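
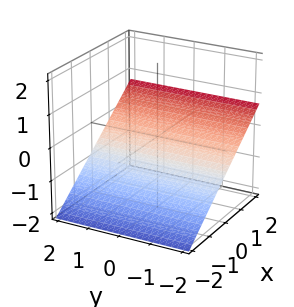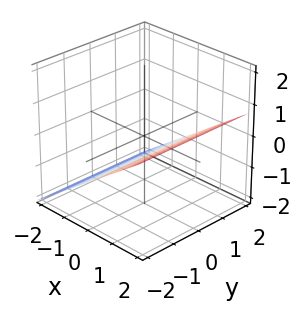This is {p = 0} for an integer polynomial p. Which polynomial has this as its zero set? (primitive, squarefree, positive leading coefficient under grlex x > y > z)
2*x - 3*z - 2

1. deg p = 1. Every cross-section is a straight line — this is a plane.
2. Observable constraints: one x-axis crossing is at x = 1; it misses every integer gridline on the y-axis.
3. Fitting integer coefficients to these (and the overall shape) gives p.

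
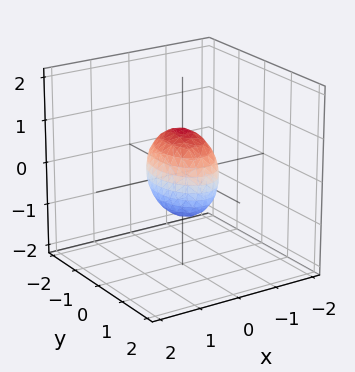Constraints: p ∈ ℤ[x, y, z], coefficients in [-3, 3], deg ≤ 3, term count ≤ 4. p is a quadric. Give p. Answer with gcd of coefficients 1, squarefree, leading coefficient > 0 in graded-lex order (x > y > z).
(a) deg p = 2. A closed, bounded, convex surface; a quadric.
(b) Symmetries: the z ↦ −z reflection is a symmetry, so z appears only in even powers; it's symmetric under x → −x, forcing even powers of x; it's symmetric under y → −y, forcing even powers of y.
(c) From the axis intercepts and sections: among the integer gridlines, it crosses the y-axis at y ∈ {-1, 1}; the z-axis gridline crossings are at z ∈ {-1, 1}.
(d) Together with the visible shape, these determine p as stated.

2*x^2 + y^2 + z^2 - 1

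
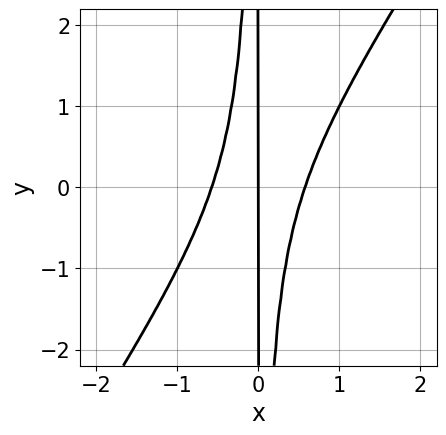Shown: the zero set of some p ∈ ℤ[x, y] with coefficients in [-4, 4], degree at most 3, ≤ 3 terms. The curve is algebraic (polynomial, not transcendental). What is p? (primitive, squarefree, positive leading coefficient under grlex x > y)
1. deg p = 3. A generic line meets the curve in up to 3 points.
2. Observable constraints: the visible y-axis segment lies entirely on the curve; one x-axis crossing is at x = 0.
3. Solving for integer coefficients yields p as stated.

3*x^3 - 2*x^2*y - x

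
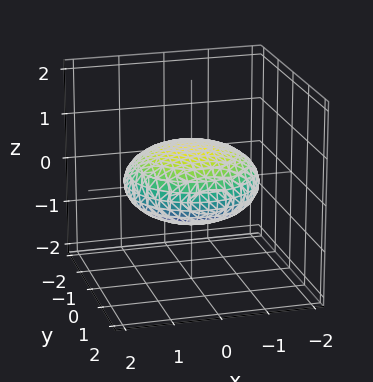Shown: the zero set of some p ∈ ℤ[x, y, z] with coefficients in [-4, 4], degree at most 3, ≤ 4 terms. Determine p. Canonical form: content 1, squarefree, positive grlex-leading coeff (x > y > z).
x^2 + y^2 + 3*z^2 - 2

1. Degree: the shape is more complex than any degree-1 surface, so deg p = 2.
2. Symmetries: rotational symmetry about the z-axis ⇒ p depends on x, y only through x² + y².
3. Reading off the gridlines: a circular section at z = 0 has radius between 1 and 2.
4. These observations pin down the coefficients.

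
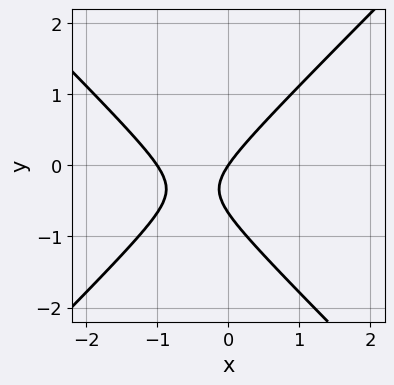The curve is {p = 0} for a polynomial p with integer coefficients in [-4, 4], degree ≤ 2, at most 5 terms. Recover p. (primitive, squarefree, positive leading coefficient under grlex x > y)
(a) deg p = 2.
(b) Observable constraints: among the integer gridlines, it crosses the x-axis at x ∈ {-1, 0}; one y-axis crossing is at y = 0.
(c) Assembling these constraints gives the stated polynomial.

3*x^2 - 3*y^2 + 3*x - 2*y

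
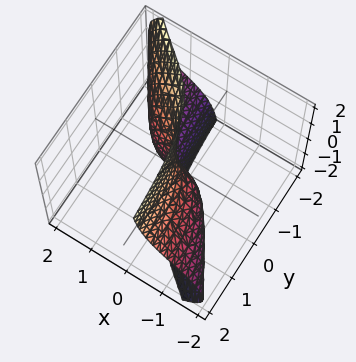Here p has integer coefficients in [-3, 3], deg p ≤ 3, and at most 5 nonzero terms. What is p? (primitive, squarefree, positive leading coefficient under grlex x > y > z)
(a) Degree: no degree-2 surface has this shape, so deg p = 3.
(b) Observable constraints: every point of the z-axis in the box is on the surface; one x-axis crossing is at x = 0.
(c) Together with the visible shape, these determine p as stated.

x^3 + 2*x*y*z + 2*x*z^2 + 2*y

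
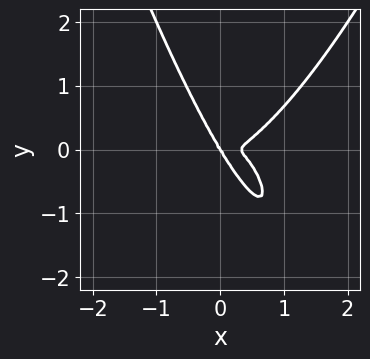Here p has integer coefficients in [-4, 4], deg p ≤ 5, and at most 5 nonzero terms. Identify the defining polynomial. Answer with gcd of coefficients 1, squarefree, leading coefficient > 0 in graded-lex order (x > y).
(a) The degree is 4 — the shape is more complex than any degree-3 curve.
(b) Reading off the gridlines: it meets the x-axis at x = 0 (among the integer gridlines); one y-axis crossing is at y = 0.
(c) Solving for integer coefficients yields p as stated.

3*x^4 - x^3 - 3*x*y^2 - 2*y^3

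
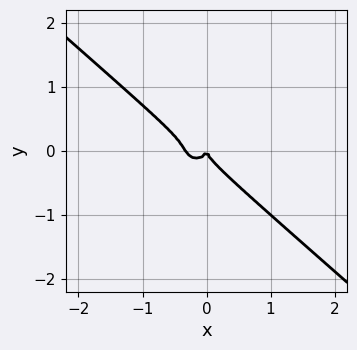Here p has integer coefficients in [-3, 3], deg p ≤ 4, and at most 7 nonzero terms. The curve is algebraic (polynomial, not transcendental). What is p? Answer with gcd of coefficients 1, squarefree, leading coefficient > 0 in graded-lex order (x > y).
3*x^3 + 2*x^2*y + x*y^2 + 3*y^3 + x^2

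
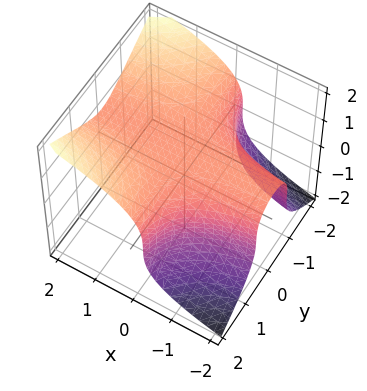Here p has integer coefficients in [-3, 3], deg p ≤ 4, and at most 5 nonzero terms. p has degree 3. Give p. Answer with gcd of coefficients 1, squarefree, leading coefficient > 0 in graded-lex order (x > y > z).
(a) deg p = 3. No degree-2 surface has this shape.
(b) Observable constraints: no y-intercept at any integer in the box; one z-axis crossing is at z = 1.
(c) Solving for integer coefficients yields p as stated.

x*y^2 - z^3 + 1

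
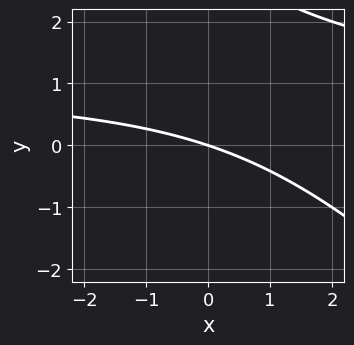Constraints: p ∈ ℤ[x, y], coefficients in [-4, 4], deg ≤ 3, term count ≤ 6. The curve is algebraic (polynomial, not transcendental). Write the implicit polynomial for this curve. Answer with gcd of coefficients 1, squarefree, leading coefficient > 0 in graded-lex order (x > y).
x*y + y^2 - x - 3*y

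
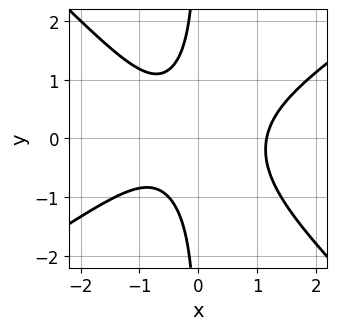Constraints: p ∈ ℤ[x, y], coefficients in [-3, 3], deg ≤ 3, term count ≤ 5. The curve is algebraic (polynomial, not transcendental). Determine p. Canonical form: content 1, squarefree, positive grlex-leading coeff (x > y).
1. The degree is 3 — a generic line meets the curve in up to 3 points.
2. Observable constraints: it misses every integer gridline on the y-axis.
3. Together with the visible shape, these determine p as stated.

2*x^3 - x^2*y - 3*x*y^2 - x - 2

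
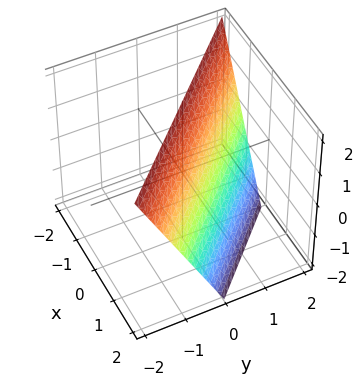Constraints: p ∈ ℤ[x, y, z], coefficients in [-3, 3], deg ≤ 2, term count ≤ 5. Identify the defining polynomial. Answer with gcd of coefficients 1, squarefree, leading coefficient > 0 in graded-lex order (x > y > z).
2*x + 2*y + z - 2

First, the degree is 1 — the surface is flat (a plane).
Next, from the axis intercepts and sections: one x-axis crossing is at x = 1; one z-axis crossing is at z = 2; it crosses the y-axis at the gridline y = 1.
Finally, assembling these constraints gives the stated polynomial.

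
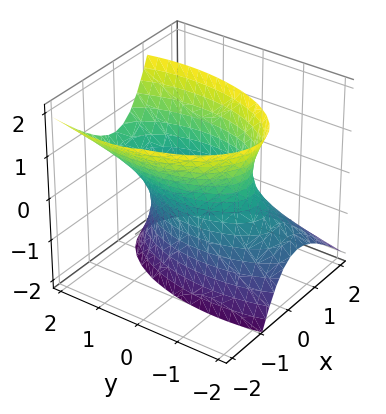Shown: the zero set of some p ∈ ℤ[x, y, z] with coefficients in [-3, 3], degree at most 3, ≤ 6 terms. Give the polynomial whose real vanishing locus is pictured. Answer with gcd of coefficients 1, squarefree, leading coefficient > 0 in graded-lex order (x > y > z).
3*x^2 + 2*x*z + y^2 - y*z - z^2 - 2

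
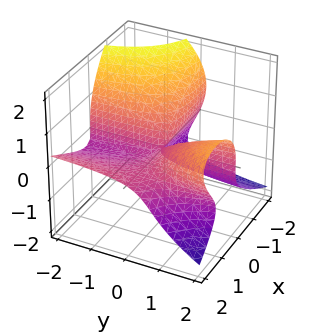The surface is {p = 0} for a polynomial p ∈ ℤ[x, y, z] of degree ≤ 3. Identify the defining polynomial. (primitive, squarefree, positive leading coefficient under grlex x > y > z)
2*x^2*y - 3*x*y*z + 3*z^3 - 3*x*y + 3*x*z

1. The degree is 3 — no degree-2 surface has this shape.
2. Reading off the gridlines: every point of the y-axis in the box is on the surface; every point of the x-axis in the box is on the surface.
3. Solving for integer coefficients yields p as stated.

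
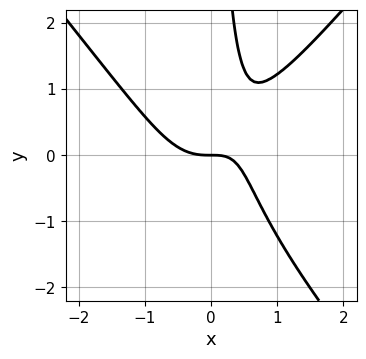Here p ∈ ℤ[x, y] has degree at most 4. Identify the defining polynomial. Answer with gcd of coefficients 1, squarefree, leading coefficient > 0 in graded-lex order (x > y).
First, the degree is 3 — a generic line meets the curve in up to 3 points.
Then, against the integer gridlines: it meets the y-axis at y = 0 (among the integer gridlines); it crosses the x-axis at the gridline x = 0.
Finally, these observations pin down the coefficients.

3*x^3 - 2*x*y^2 - 2*x*y + 2*y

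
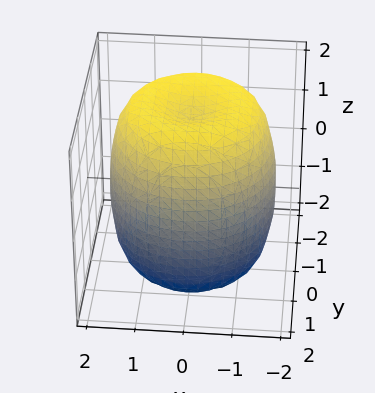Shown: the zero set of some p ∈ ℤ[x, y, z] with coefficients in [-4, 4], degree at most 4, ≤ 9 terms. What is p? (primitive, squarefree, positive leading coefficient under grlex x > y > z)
x^4 + 2*x^2*y^2 + y^4 - 2*x^2 - 2*y^2 + z^2 - 3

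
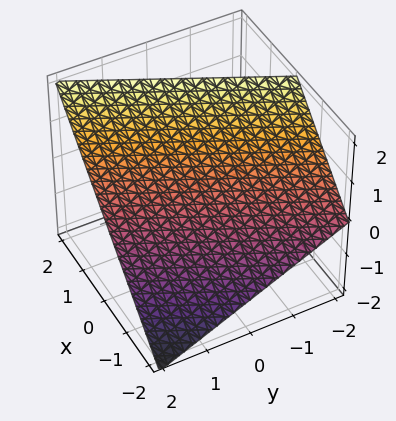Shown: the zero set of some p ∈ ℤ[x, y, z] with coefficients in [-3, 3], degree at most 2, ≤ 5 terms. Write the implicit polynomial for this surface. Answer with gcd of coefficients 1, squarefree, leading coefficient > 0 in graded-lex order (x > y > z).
(a) deg p = 1. Every cross-section is a straight line — this is a plane.
(b) Against the integer gridlines: one y-axis crossing is at y = 2; one x-axis crossing is at x = -1.
(c) Solving for integer coefficients yields p as stated. Check: (0, 0, 1) on the z-axis lies on the surface, and p(0, 0, 1) = 0. ✓

2*x - y - 2*z + 2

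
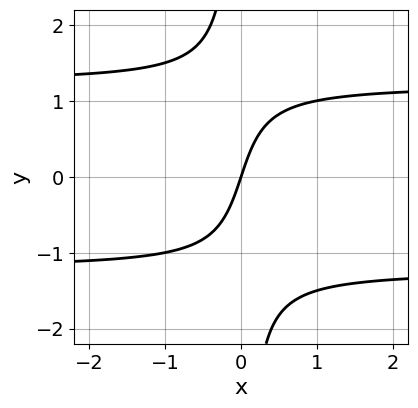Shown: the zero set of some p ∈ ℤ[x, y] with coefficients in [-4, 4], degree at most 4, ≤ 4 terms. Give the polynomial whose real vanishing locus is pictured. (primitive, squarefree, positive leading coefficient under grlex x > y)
(a) The degree is 3 — the shape is more complex than any degree-2 curve.
(b) From the axis intercepts and sections: one y-axis crossing is at y = 0; one x-axis crossing is at x = 0.
(c) Fitting integer coefficients to these (and the overall shape) gives p.

2*x*y^2 - 3*x + y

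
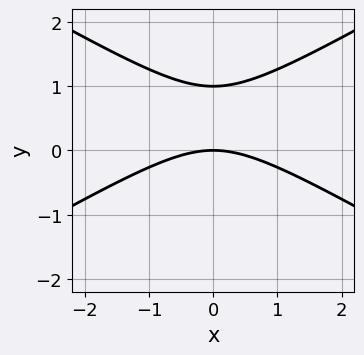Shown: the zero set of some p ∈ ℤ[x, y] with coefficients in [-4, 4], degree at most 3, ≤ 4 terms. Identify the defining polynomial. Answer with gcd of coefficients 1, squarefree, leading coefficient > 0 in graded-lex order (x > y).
deg p = 2.
Symmetries: the x ↦ −x reflection is a symmetry, so x appears only in even powers.
From the visible intercepts: the y-axis gridline crossings are at y ∈ {0, 1}; it crosses the x-axis at the gridline x = 0.
Together with the visible shape, these determine p as stated.

x^2 - 3*y^2 + 3*y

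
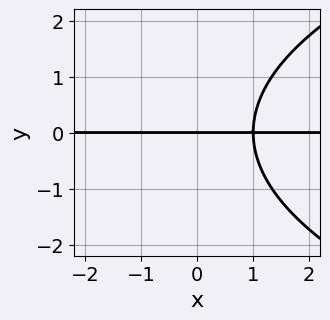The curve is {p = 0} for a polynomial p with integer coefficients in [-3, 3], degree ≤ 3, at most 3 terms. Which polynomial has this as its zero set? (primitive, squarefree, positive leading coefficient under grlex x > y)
First, the degree is 3 — a generic line meets the curve in up to 3 points.
Then, checking where it meets the axes: one y-axis crossing is at y = 0; every point of the x-axis in the box is on the curve.
Finally, matching integer coefficients to the picture gives p.

y^3 - 3*x*y + 3*y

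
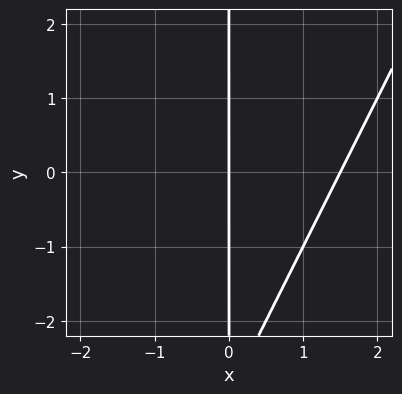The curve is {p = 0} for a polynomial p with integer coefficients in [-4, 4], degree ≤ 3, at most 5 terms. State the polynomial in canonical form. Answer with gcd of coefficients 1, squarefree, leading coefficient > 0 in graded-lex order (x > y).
First, the degree is 2 — the shape is more complex than any degree-1 curve.
Then, reading off the gridlines: the visible y-axis segment lies entirely on the curve; it meets the x-axis at x = 0 (among the integer gridlines).
Finally, together with the visible shape, these determine p as stated.

2*x^2 - x*y - 3*x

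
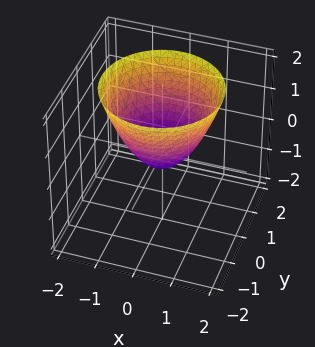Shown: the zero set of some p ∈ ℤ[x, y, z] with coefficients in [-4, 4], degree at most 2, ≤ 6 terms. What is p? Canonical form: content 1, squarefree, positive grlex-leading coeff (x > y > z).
3*x^2 + 3*y^2 - 3*z - 1

The degree is 2 — a generic line meets the surface in up to 2 points.
Symmetries: the z-axis is an axis of rotation, so x and y enter only as x² + y².
Checking where it meets the axes: a circular section at z = 2 has radius between 1 and 2.
Matching integer coefficients to the picture gives p.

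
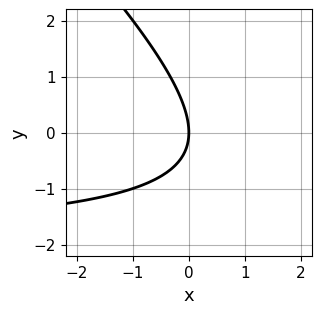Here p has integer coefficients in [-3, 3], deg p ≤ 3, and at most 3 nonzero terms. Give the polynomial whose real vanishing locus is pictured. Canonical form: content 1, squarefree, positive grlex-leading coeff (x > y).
x*y + y^2 + 2*x

1. The degree is 2 — no degree-1 curve has this shape.
2. Observable constraints: it meets the y-axis at y = 0 (among the integer gridlines); it meets the x-axis at x = 0 (among the integer gridlines).
3. Putting this together gives p.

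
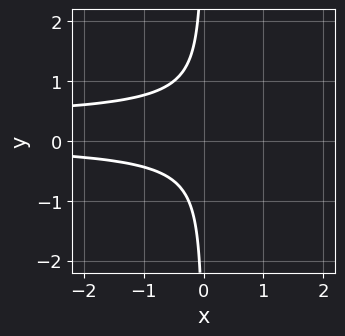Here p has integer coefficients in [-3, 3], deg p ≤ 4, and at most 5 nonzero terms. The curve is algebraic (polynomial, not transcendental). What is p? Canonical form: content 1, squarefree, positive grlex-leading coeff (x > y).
3*x*y^2 - x*y + 1

deg p = 3. A generic line meets the curve in up to 3 points.
Against the integer gridlines: no y-intercept at any integer in the box; the curve avoids every integer x-axis point in the box.
Putting this together gives p.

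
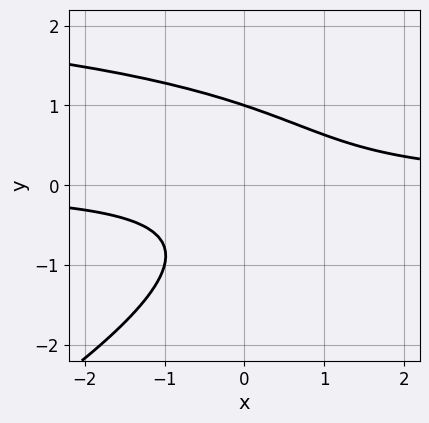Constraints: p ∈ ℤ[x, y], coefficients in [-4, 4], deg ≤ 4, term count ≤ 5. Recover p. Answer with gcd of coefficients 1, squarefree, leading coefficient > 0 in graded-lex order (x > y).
1. The degree is 3 — no degree-2 curve has this shape.
2. Reading off the gridlines: no x-intercept at any integer in the box; it meets the y-axis at y = 1 (among the integer gridlines).
3. Solving for integer coefficients yields p as stated.

x*y^2 - 2*y^3 - 3*x*y + 2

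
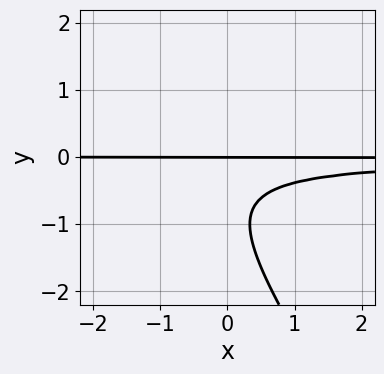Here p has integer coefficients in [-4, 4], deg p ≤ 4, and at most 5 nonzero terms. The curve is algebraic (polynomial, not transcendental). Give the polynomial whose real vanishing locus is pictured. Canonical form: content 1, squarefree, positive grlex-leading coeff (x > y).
3*x*y^2 + 2*y^3 + 3*y^2 + 2*y

deg p = 3. The shape is more complex than any degree-2 curve.
From the visible intercepts: every point of the x-axis in the box is on the curve; one y-axis crossing is at y = 0.
Together with the visible shape, these determine p as stated.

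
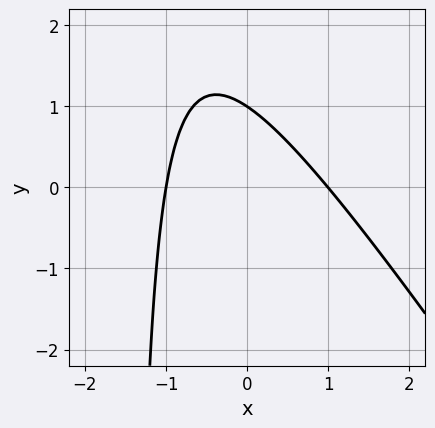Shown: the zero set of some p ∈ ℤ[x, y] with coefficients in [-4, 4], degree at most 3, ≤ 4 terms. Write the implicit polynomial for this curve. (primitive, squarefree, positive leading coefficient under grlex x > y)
1. deg p = 2. No degree-1 curve has this shape.
2. From the axis intercepts and sections: one y-axis crossing is at y = 1; the x-axis gridline crossings are at x ∈ {-1, 1}.
3. Assembling these constraints gives the stated polynomial.

3*x^2 + 2*x*y + 3*y - 3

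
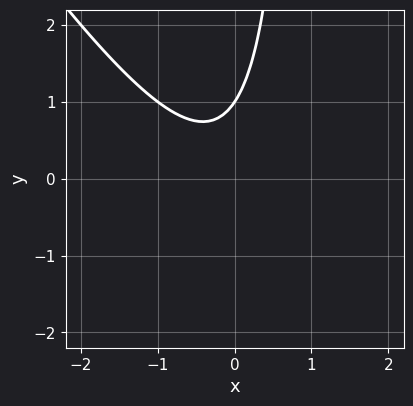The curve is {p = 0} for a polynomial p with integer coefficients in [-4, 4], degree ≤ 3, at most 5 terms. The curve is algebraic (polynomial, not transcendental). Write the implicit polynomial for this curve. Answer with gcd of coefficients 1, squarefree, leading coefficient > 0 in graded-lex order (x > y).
Degree: a generic line meets the curve in up to 2 points, so deg p = 2.
Against the integer gridlines: it meets the y-axis at y = 1 (among the integer gridlines); it misses every integer gridline on the x-axis.
Matching integer coefficients to the picture gives p.

3*x^2 + 2*x*y + x - 2*y + 2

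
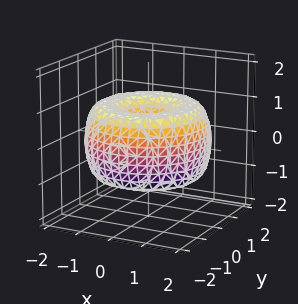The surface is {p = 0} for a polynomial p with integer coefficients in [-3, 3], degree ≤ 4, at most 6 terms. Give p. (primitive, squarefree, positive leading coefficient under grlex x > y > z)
(a) The degree is 4 — no degree-3 surface has this shape.
(b) Symmetry: every cross-section ⟂ z is a circle, so x, y appear only via x² + y².
(c) From the visible intercepts: a circular section at z = 0 has radius between 1 and 2; it meets the x-axis at x = 0 (among the integer gridlines); it meets the y-axis at y = 0 (among the integer gridlines).
(d) Solving for integer coefficients yields p as stated.

x^4 + 2*x^2*y^2 + y^4 - 3*x^2 - 3*y^2 + 2*z^2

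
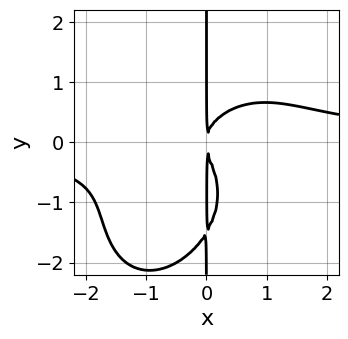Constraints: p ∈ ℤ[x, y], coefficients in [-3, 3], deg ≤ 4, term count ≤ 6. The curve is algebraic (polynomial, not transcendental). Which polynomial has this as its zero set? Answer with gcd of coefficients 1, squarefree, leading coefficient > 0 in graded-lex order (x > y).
(a) deg p = 4.
(b) Reading off the gridlines: every point of the y-axis in the box is on the curve.
(c) Assembling these constraints gives the stated polynomial.

3*x^3*y - 2*x^2*y^2 + 2*x*y^3 + 3*x*y^2 - 3*x^2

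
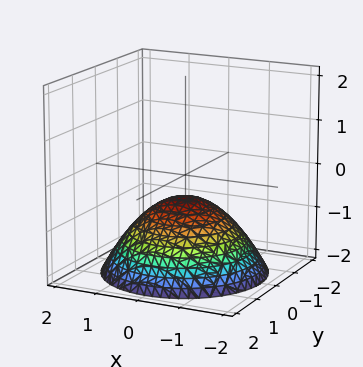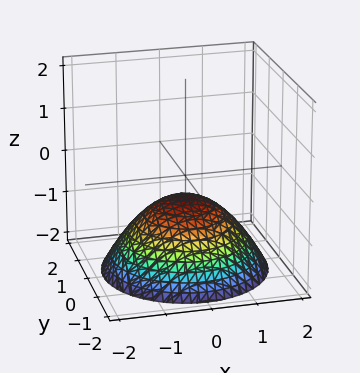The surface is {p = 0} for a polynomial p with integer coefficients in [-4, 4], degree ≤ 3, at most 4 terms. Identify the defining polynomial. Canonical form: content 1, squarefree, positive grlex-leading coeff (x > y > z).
1. Degree: the shape is more complex than any degree-1 surface, so deg p = 2.
2. By symmetry, the surface is invariant under rotation about z: p = q(x² + y², z).
3. From the visible intercepts: the surface avoids every integer x-axis point in the box; a circular section at z = -2 has radius between 1 and 2.
4. The integer polynomial consistent with all of this is the stated p.

x^2 + y^2 + 2*z + 1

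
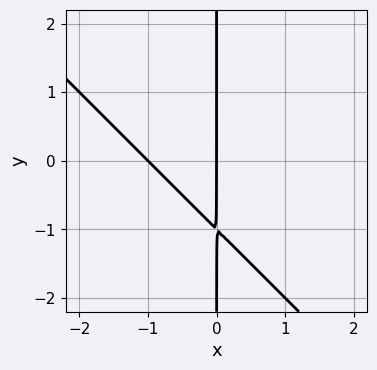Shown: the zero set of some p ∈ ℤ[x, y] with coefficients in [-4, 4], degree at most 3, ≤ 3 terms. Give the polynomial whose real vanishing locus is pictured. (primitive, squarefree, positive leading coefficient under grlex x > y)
x^2 + x*y + x

First, deg p = 2. A generic line meets the curve in up to 2 points.
Then, from the axis intercepts and sections: among the integer gridlines, it crosses the x-axis at x ∈ {-1, 0}; the visible y-axis segment lies entirely on the curve.
Finally, solving for integer coefficients yields p as stated.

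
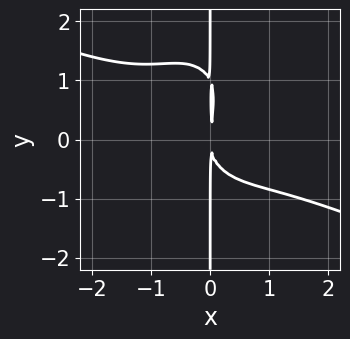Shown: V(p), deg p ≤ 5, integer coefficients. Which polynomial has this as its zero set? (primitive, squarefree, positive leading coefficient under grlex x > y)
(a) Degree: no degree-3 curve has this shape, so deg p = 4.
(b) Reading off the gridlines: every point of the y-axis in the box is on the curve.
(c) Assembling these constraints gives the stated polynomial.

x^4 + 2*x^3*y + x*y^3 - x*y^2 + 2*x^2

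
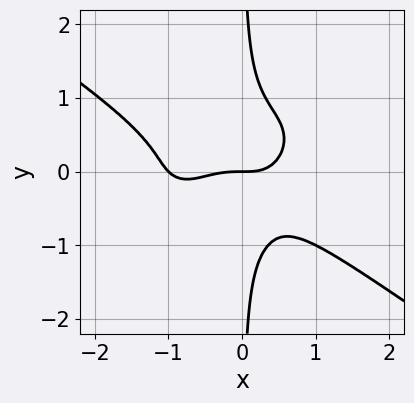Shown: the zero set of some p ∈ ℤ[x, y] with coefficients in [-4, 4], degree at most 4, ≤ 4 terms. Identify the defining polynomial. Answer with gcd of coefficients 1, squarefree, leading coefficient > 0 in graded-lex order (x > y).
First, degree: no degree-3 curve has this shape, so deg p = 4.
Then, observable constraints: it meets the y-axis at y = 0 (among the integer gridlines); the x-axis gridline crossings are at x ∈ {-1, 0}.
Finally, the integer polynomial consistent with all of this is the stated p.

x^4 + 3*x*y^3 + x^3 - y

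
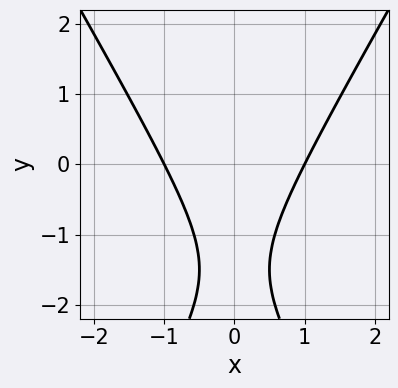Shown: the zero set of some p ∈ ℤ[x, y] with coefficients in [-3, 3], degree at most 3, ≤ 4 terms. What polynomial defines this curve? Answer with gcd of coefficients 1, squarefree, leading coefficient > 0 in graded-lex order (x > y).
3*x^2 - y^2 - 3*y - 3

deg p = 2.
Symmetries: mirror symmetry x ↦ −x ⇒ only even powers of x.
From the axis intercepts and sections: the x-axis gridline crossings are at x ∈ {-1, 1}; no y-intercept at any integer in the box.
Matching integer coefficients to the picture gives p.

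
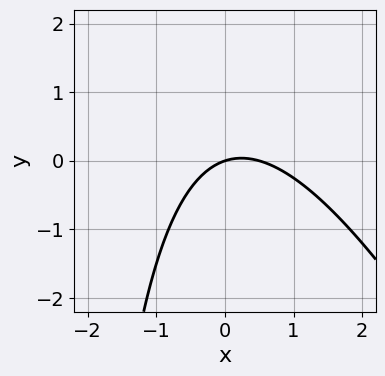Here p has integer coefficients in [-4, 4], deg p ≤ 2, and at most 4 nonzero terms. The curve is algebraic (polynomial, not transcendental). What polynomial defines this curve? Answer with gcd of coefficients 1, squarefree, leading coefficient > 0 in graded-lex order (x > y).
(a) deg p = 2. The shape is more complex than any degree-1 curve.
(b) Observable constraints: one x-axis crossing is at x = 0; one y-axis crossing is at y = 0.
(c) Fitting integer coefficients to these (and the overall shape) gives p.

2*x^2 + x*y - x + 3*y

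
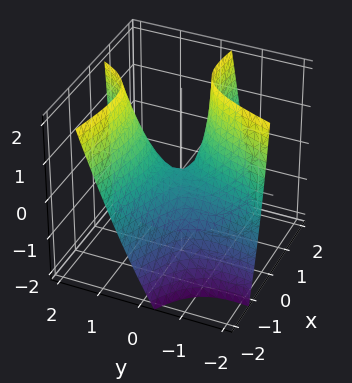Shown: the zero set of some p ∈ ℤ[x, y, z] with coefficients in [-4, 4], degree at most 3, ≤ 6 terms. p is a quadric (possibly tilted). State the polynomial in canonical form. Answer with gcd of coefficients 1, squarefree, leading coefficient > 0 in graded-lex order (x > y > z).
First, the degree is 2 — a generic line meets the surface in up to 2 points.
Next, from the axis intercepts and sections: one x-axis crossing is at x = 0; it crosses the y-axis at the gridline y = 0; it meets the z-axis at z = 0 (among the integer gridlines).
Finally, solving for integer coefficients yields p as stated.

x^2 + 3*x*y - x*z - y^2 + z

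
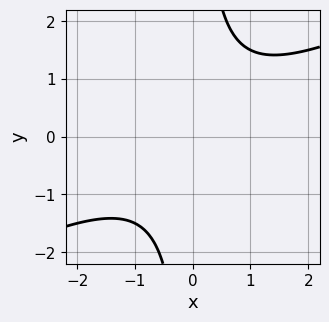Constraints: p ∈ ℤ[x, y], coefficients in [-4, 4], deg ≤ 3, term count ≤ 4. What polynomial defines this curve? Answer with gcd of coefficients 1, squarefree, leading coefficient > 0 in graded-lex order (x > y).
1. deg p = 2. No degree-1 curve has this shape.
2. Against the integer gridlines: the curve avoids every integer y-axis point in the box; it misses every integer gridline on the x-axis.
3. Matching integer coefficients to the picture gives p.

x^2 - 2*x*y + 2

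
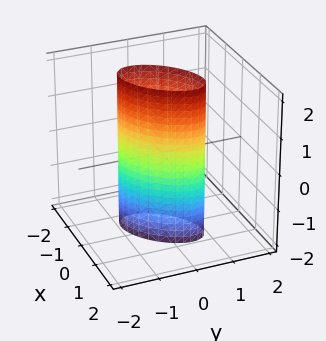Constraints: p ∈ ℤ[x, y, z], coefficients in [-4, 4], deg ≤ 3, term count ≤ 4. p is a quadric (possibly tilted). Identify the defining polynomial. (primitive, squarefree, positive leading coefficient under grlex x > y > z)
1. deg p = 2.
2. Observable constraints: it misses every integer gridline on the z-axis.
3. The integer polynomial consistent with all of this is the stated p.

3*x^2 - 3*x*y + 3*y^2 - 2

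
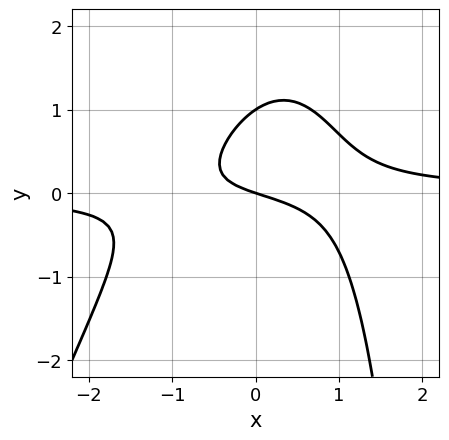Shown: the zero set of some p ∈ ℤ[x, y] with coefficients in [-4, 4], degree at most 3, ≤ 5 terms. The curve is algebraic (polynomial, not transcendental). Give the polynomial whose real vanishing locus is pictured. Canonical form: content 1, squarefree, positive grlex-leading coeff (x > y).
1. Degree: the shape is more complex than any degree-2 curve, so deg p = 3.
2. Against the integer gridlines: it crosses the x-axis at the gridline x = 0; among the integer gridlines, it crosses the y-axis at y ∈ {0, 1}.
3. The integer polynomial consistent with all of this is the stated p.

3*x^2*y - x*y^2 + 3*y^2 - x - 3*y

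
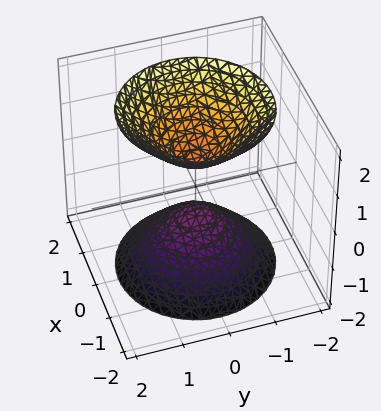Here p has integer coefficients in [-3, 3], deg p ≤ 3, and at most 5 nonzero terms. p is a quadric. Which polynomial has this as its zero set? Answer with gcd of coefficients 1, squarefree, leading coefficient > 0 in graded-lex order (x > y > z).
3*x^2 + 3*y^2 - 2*z^2 + 1

1. I count 2 distinct pieces. Treating them together as one polynomial.
2. The degree is 2 — two sheets facing apart; a quadric.
3. Symmetries: it's symmetric under z → −z, forcing even powers of z; every cross-section ⟂ z is a circle, so x, y appear only via x² + y².
4. From the visible intercepts: no x-intercept at any integer in the box; a circular section at z = -1 has radius between 0 and 1; it misses every integer gridline on the y-axis.
5. The integer polynomial consistent with all of this is the stated p.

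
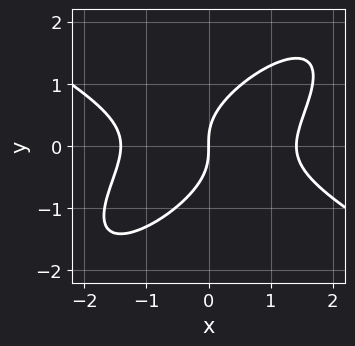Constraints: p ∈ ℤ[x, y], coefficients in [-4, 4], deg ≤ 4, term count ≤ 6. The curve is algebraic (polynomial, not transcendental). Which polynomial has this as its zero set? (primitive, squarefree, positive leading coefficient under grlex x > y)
First, the degree is 3 — no degree-2 curve has this shape.
Then, observable constraints: it crosses the y-axis at the gridline y = 0; one x-axis crossing is at x = 0.
Finally, matching integer coefficients to the picture gives p.

x^3 - 2*x*y^2 + 2*y^3 - 2*x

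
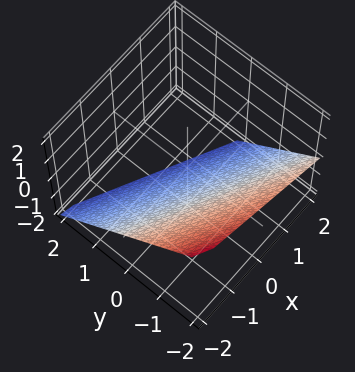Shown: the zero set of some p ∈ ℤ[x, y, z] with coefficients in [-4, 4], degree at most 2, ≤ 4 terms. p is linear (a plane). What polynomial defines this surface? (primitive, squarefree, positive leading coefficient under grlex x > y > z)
First, the degree is 1 — the surface is flat (a plane).
Next, against the integer gridlines: it crosses the x-axis at the gridline x = -2; it meets the z-axis at z = -1 (among the integer gridlines); it crosses the y-axis at the gridline y = -1.
Finally, putting this together gives p.

x + 2*y + 2*z + 2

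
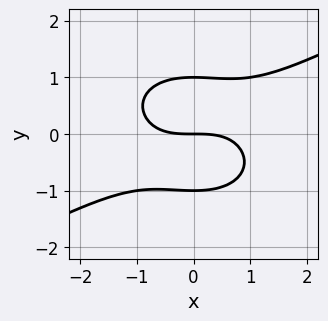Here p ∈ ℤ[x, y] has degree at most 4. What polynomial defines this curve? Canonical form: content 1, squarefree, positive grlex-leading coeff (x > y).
The degree is 3 — a generic line meets the curve in up to 3 points.
Against the integer gridlines: the y-axis gridline crossings are at y ∈ {-1, 0, 1}; it meets the x-axis at x = 0 (among the integer gridlines).
These observations pin down the coefficients.

x^3 - x^2*y - 3*y^3 + 3*y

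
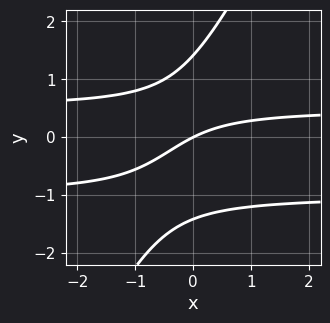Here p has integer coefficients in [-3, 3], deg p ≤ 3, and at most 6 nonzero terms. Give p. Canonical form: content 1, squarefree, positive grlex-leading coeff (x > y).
2*x*y^2 - y^3 + x*y - x + 2*y

deg p = 3.
Observable constraints: it meets the y-axis at y = 0 (among the integer gridlines); it meets the x-axis at x = 0 (among the integer gridlines).
Together with the visible shape, these determine p as stated.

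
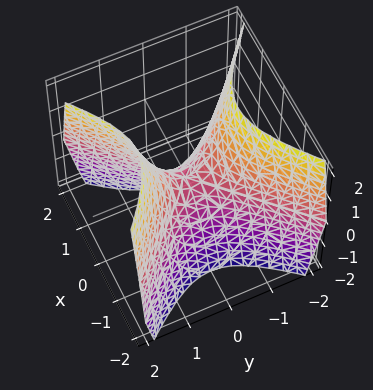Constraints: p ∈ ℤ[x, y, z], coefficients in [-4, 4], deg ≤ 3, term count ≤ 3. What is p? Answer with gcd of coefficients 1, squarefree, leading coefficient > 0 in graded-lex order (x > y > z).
(a) deg p = 2. A saddle surface; a quadric.
(b) Symmetries: mirror symmetry y ↦ −y ⇒ only even powers of y; the x ↦ −x reflection is a symmetry, so x appears only in even powers.
(c) Observable constraints: it crosses the x-axis at the gridline x = 0; it meets the y-axis at y = 0 (among the integer gridlines); it crosses the z-axis at the gridline z = 0.
(d) These observations pin down the coefficients.

3*x^2 - 3*y^2 + 2*z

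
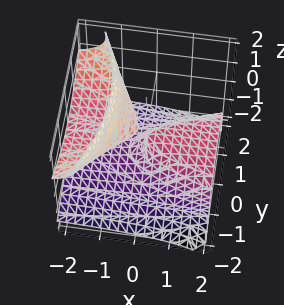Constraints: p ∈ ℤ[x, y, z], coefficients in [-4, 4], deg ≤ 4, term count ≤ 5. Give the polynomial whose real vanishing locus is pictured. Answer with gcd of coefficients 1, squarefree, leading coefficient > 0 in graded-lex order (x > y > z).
(a) The picture has 2 separate pieces. Treating them together as one polynomial.
(b) Degree: the shape is more complex than any degree-2 surface, so deg p = 3.
(c) Against the integer gridlines: it crosses the y-axis at the gridline y = 0; one z-axis crossing is at z = 0; it crosses the x-axis at the gridline x = 0.
(d) Matching integer coefficients to the picture gives p.

3*x*z^2 + 2*z^3 + 3*x*z + 2*y^2 - x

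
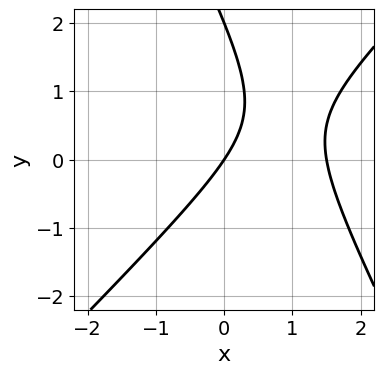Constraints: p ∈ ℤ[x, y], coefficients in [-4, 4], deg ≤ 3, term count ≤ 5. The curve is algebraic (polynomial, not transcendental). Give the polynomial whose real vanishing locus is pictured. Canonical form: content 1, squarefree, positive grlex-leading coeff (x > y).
1. The degree is 2 — a generic line meets the curve in up to 2 points.
2. Checking where it meets the axes: it crosses the x-axis at the gridline x = 0; the y-axis gridline crossings are at y ∈ {0, 2}.
3. Solving for integer coefficients yields p as stated.

2*x^2 - x*y - y^2 - 3*x + 2*y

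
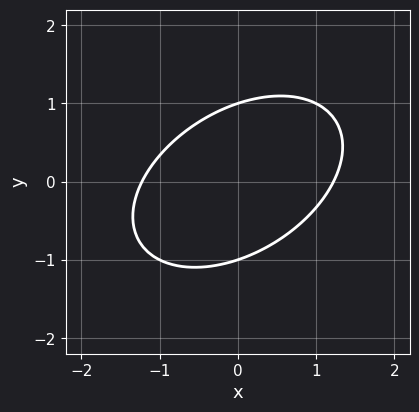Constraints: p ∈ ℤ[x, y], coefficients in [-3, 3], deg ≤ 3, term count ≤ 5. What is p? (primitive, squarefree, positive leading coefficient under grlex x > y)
2*x^2 - 2*x*y + 3*y^2 - 3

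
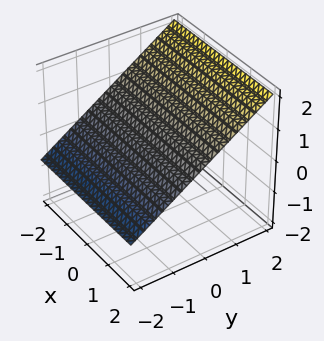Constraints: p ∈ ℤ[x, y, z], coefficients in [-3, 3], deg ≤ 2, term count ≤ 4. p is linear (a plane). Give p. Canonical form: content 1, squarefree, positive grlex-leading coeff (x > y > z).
deg p = 1. Every cross-section is a straight line — this is a plane.
Reading off the gridlines: it crosses the y-axis at the gridline y = -1; the surface avoids every integer x-axis point in the box.
These observations pin down the coefficients.

2*y - 3*z + 2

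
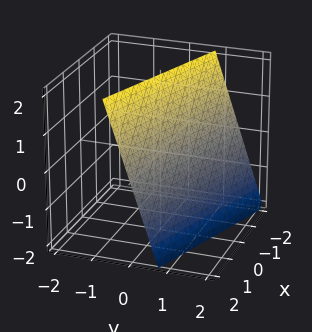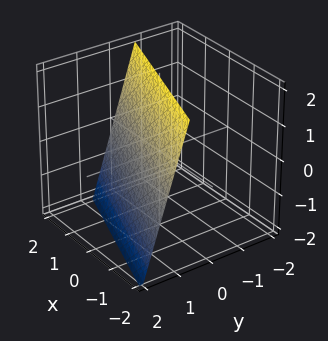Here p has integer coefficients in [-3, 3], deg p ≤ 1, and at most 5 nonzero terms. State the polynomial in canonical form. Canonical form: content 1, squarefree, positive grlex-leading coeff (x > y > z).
x + 3*y + z - 2

1. The degree is 1 — the surface is flat (a plane).
2. Reading off the gridlines: it crosses the x-axis at the gridline x = 2; one z-axis crossing is at z = 2.
3. These observations pin down the coefficients.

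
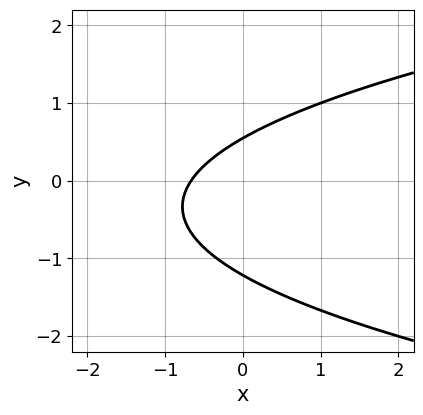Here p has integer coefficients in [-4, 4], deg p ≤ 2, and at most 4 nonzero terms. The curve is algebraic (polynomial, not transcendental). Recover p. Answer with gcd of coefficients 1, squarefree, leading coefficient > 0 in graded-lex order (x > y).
3*y^2 - 3*x + 2*y - 2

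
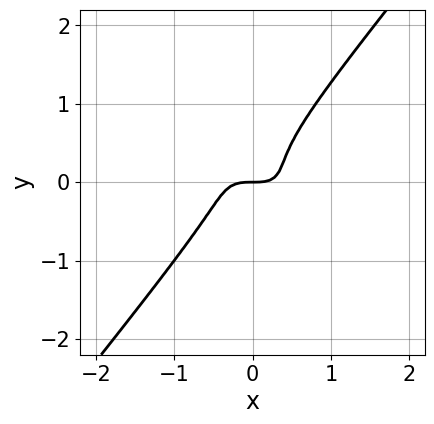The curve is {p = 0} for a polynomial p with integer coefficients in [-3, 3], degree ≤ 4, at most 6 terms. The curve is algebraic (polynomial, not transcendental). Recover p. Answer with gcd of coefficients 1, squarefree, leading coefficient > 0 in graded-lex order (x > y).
2*x^3 + 3*x^2*y - 3*y^3 + y^2 - y

1. Degree: no degree-2 curve has this shape, so deg p = 3.
2. From the visible intercepts: it crosses the y-axis at the gridline y = 0; one x-axis crossing is at x = 0.
3. Fitting integer coefficients to these (and the overall shape) gives p.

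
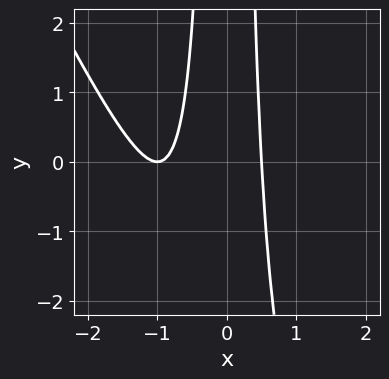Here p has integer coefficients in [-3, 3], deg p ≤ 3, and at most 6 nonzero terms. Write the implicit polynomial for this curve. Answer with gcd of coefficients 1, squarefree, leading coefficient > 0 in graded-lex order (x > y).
2*x^3 + x^2*y + 3*x^2 - 1

1. The degree is 3 — no degree-2 curve has this shape.
2. Against the integer gridlines: it meets the x-axis at x = -1 (among the integer gridlines); the curve avoids every integer y-axis point in the box.
3. The integer polynomial consistent with all of this is the stated p.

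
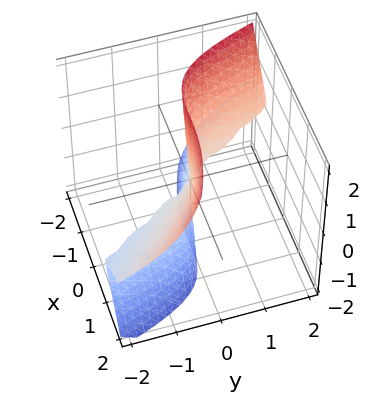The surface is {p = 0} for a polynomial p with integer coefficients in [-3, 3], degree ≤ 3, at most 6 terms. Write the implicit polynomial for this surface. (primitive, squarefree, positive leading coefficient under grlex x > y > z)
1. The degree is 3 — no degree-2 surface has this shape.
2. Against the integer gridlines: one x-axis crossing is at x = 0; every point of the y-axis in the box is on the surface; the visible z-axis segment lies entirely on the surface.
3. Fitting integer coefficients to these (and the overall shape) gives p.

x^3 + x^2*y + 2*x*y*z + 2*y*z^2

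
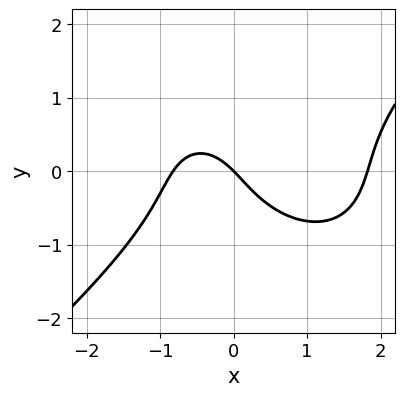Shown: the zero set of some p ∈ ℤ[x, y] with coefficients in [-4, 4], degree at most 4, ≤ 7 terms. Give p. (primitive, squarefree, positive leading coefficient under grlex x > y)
2*x^3 - 3*y^3 - 2*x^2 - 3*x - 3*y

1. The degree is 3 — the shape is more complex than any degree-2 curve.
2. Against the integer gridlines: one x-axis crossing is at x = 0; one y-axis crossing is at y = 0.
3. Assembling these constraints gives the stated polynomial.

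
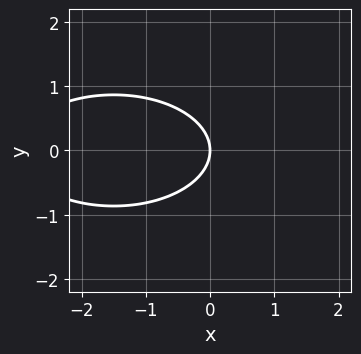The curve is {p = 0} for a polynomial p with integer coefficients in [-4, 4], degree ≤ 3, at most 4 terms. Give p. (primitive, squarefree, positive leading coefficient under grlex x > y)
x^2 + 3*y^2 + 3*x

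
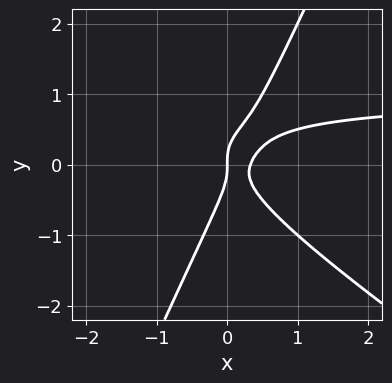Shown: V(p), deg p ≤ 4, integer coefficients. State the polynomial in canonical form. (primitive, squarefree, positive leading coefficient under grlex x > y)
3*x^2*y + 3*x*y^2 - 2*y^3 - 3*x^2 + x

deg p = 3. The shape is more complex than any degree-2 curve.
Against the integer gridlines: one x-axis crossing is at x = 0; it meets the y-axis at y = 0 (among the integer gridlines).
Solving for integer coefficients yields p as stated.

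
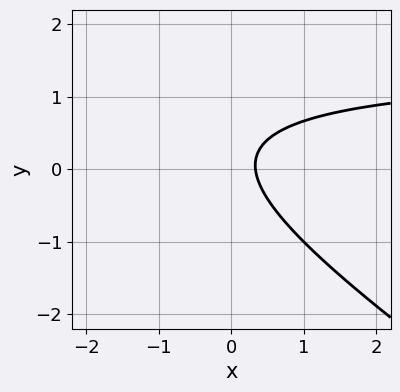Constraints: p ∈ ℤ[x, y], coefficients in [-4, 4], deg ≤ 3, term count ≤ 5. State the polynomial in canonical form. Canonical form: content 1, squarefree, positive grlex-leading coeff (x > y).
2*x*y + 3*y^2 - 3*x - y + 1

Degree: no degree-1 curve has this shape, so deg p = 2.
Against the integer gridlines: the curve avoids every integer y-axis point in the box.
Assembling these constraints gives the stated polynomial.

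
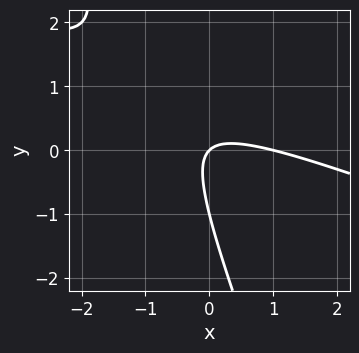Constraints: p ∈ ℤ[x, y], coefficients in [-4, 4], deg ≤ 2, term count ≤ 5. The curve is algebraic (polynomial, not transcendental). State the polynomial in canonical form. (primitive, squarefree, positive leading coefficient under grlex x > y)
(a) Degree: the shape is more complex than any degree-1 curve, so deg p = 2.
(b) Checking where it meets the axes: the y-axis gridline crossings are at y ∈ {-1, 0}; among the integer gridlines, it crosses the x-axis at x ∈ {0, 1}.
(c) Fitting integer coefficients to these (and the overall shape) gives p.

x^2 + 3*x*y + y^2 - x + y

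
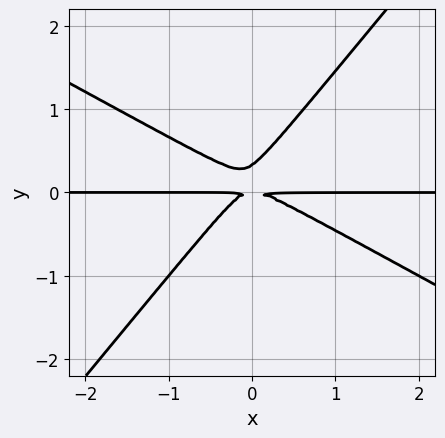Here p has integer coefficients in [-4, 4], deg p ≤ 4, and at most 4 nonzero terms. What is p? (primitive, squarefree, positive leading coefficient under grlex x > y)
2*x^2*y + 2*x*y^2 - 3*y^3 + y^2

(a) deg p = 3.
(b) Reading off the gridlines: every point of the x-axis in the box is on the curve.
(c) Assembling these constraints gives the stated polynomial.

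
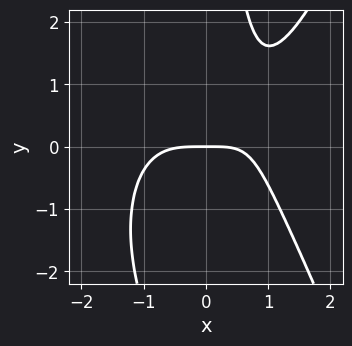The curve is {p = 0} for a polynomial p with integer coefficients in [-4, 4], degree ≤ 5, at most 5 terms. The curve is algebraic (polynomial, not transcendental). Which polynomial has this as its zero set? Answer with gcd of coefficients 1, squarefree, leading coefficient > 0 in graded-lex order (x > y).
x^4 - x*y^2 - x*y + 2*y

1. deg p = 4.
2. Reading off the gridlines: one x-axis crossing is at x = 0; it crosses the y-axis at the gridline y = 0.
3. Solving for integer coefficients yields p as stated.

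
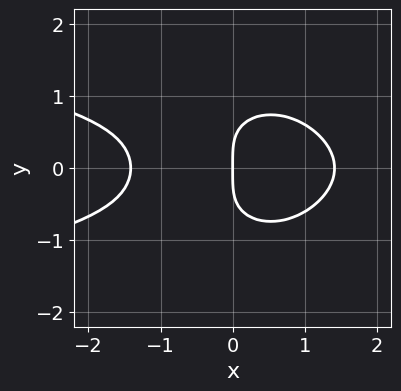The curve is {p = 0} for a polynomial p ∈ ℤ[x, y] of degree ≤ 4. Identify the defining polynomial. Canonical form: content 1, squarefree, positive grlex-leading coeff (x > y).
2*x^2*y^2 + 2*y^4 + x^3 - 2*x

1. deg p = 4. The shape is more complex than any degree-3 curve.
2. Symmetries: the y ↦ −y reflection is a symmetry, so y appears only in even powers.
3. From the visible intercepts: it crosses the y-axis at the gridline y = 0; it meets the x-axis at x = 0 (among the integer gridlines).
4. Matching integer coefficients to the picture gives p.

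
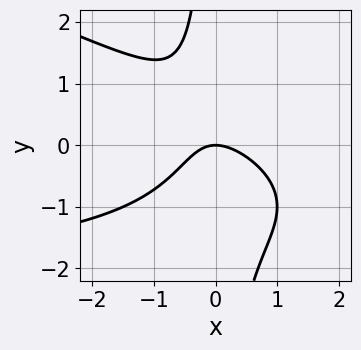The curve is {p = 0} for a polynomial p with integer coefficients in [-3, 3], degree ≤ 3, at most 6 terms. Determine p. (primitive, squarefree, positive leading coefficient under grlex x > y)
1. deg p = 3.
2. Observable constraints: one y-axis crossing is at y = 0; it crosses the x-axis at the gridline x = 0.
3. Together with the visible shape, these determine p as stated.

x^2*y + 3*x*y^2 + 3*x^2 + 2*x*y + 3*y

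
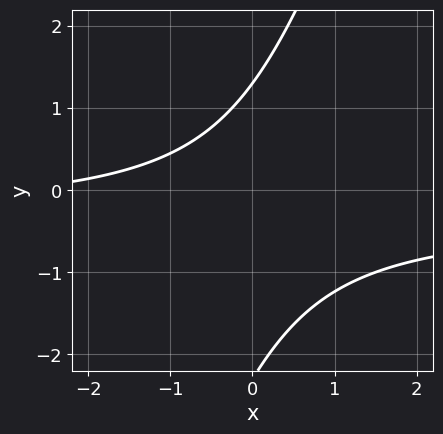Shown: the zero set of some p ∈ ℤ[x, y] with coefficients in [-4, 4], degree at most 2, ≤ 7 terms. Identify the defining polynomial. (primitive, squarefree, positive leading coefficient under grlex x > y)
3*x*y - y^2 + x - y + 3

(a) Degree: a generic line meets the curve in up to 2 points, so deg p = 2.
(b) From the visible intercepts: the curve avoids every integer x-axis point in the box.
(c) Fitting integer coefficients to these (and the overall shape) gives p.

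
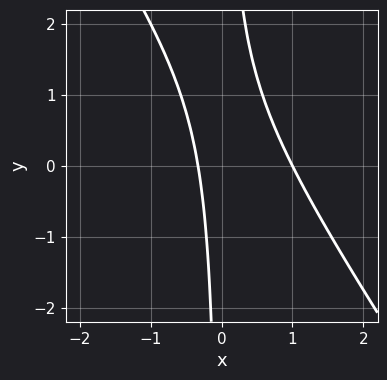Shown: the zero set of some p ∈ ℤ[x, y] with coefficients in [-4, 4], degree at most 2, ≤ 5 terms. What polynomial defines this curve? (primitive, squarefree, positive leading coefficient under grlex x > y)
First, deg p = 2. The shape is more complex than any degree-1 curve.
Next, from the visible intercepts: it misses every integer gridline on the y-axis; one x-axis crossing is at x = 1.
Finally, together with the visible shape, these determine p as stated.

3*x^2 + 2*x*y - 2*x - 1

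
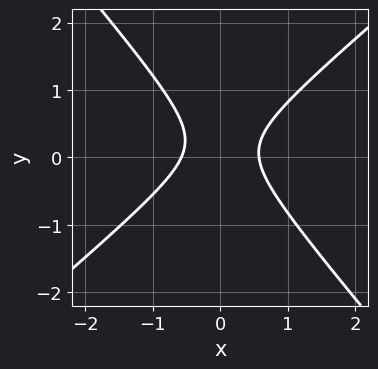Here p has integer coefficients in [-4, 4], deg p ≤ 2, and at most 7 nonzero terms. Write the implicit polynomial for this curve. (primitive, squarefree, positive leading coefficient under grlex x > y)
1. The degree is 2 — a generic line meets the curve in up to 2 points.
2. Observable constraints: the curve avoids every integer y-axis point in the box.
3. Assembling these constraints gives the stated polynomial.

3*x^2 - x*y - 3*y^2 + y - 1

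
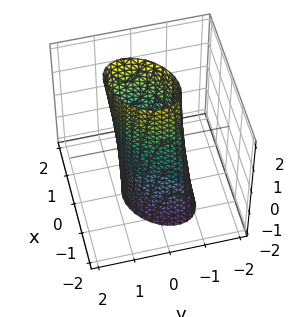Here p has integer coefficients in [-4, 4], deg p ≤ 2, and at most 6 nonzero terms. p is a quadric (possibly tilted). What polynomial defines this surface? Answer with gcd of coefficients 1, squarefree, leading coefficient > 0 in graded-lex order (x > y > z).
3*x^2 - 2*x*y - x*z + 3*y^2 - 2

1. The degree is 2 — a generic line meets the surface in up to 2 points.
2. Checking where it meets the axes: it misses every integer gridline on the z-axis.
3. Together with the visible shape, these determine p as stated.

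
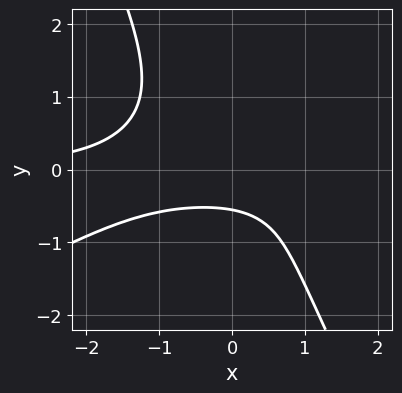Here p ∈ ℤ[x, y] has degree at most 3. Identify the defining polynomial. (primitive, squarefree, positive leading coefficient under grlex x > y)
2*x^2*y - 3*x*y^2 - 2*y^3 - 3*y - 2

First, deg p = 3.
Next, reading off the gridlines: no x-intercept at any integer in the box.
Finally, together with the visible shape, these determine p as stated.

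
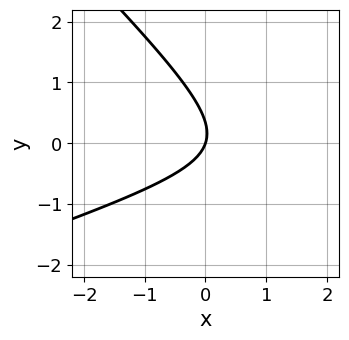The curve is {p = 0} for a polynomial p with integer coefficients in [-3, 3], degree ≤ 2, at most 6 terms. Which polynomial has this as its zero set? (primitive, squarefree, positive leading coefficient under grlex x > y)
First, the degree is 2 — the shape is more complex than any degree-1 curve.
Then, checking where it meets the axes: one y-axis crossing is at y = 0; it crosses the x-axis at the gridline x = 0.
Finally, these observations pin down the coefficients.

x^2 - 2*x*y - 3*y^2 - 3*x + y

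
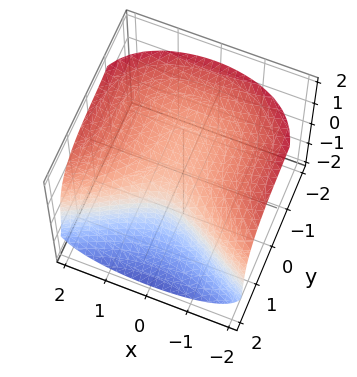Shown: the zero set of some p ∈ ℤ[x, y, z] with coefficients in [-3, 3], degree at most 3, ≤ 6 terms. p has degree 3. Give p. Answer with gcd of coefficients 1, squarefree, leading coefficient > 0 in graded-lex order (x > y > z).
2*y^3 + 2*z^3 - 3*x^2 + y*z - 2

1. deg p = 3. No degree-2 surface has this shape.
2. Observable constraints: it crosses the z-axis at the gridline z = 1; one y-axis crossing is at y = 1; it misses every integer gridline on the x-axis.
3. These observations pin down the coefficients.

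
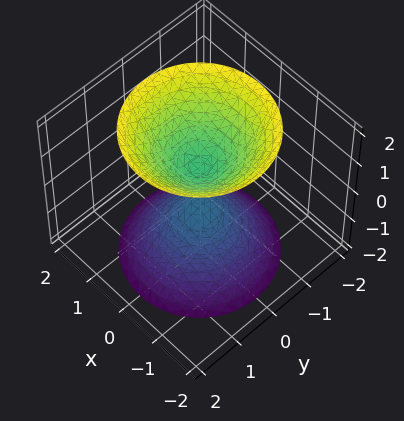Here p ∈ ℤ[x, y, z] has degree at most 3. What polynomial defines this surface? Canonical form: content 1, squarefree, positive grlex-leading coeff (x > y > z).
3*x^2 + 3*y^2 - 2*z^2 + 1

(a) There are 2 components.
(b) deg p = 2.
(c) Symmetries: the z ↦ −z reflection is a symmetry, so z appears only in even powers; the z-axis is an axis of rotation, so x and y enter only as x² + y².
(d) Against the integer gridlines: no y-intercept at any integer in the box; no x-intercept at any integer in the box; a circular section at z = 1 has radius between 0 and 1.
(e) Together with the visible shape, these determine p as stated.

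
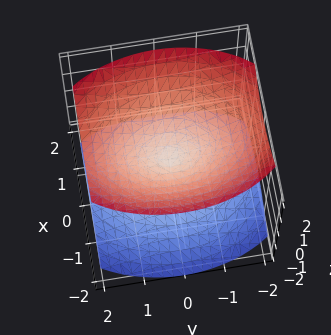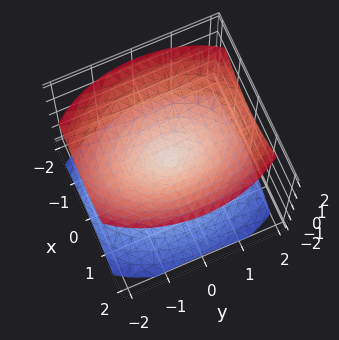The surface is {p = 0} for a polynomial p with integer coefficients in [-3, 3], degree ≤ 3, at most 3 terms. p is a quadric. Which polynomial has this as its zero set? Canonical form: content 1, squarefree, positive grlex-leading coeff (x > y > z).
2*x^2 + y^2 - 2*z^2

(a) I count 2 distinct pieces. They look like related sheets of one shape, so recover p as a whole.
(b) Degree: a double cone through the origin; a quadric, so deg p = 2.
(c) Symmetries: the z ↦ −z reflection is a symmetry, so z appears only in even powers; the y ↦ −y reflection is a symmetry, so y appears only in even powers; it's symmetric under x → −x, forcing even powers of x.
(d) Against the integer gridlines: one x-axis crossing is at x = 0; it crosses the z-axis at the gridline z = 0.
(e) These observations pin down the coefficients.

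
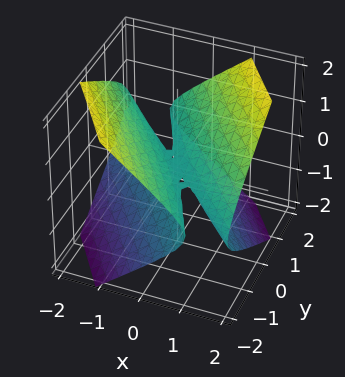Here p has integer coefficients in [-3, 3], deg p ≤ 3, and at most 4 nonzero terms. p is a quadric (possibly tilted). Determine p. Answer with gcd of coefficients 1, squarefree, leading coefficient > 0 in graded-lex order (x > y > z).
1. The degree is 2 — the shape is more complex than any degree-1 surface.
2. Observable constraints: it meets the y-axis at y = 0 (among the integer gridlines); one x-axis crossing is at x = 0; it crosses the z-axis at the gridline z = 0.
3. Matching integer coefficients to the picture gives p.

2*x^2 + 3*x*y + y^2 - 3*z^2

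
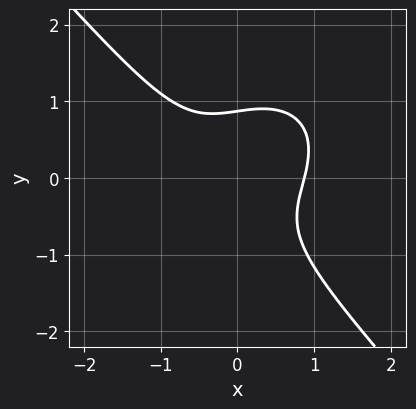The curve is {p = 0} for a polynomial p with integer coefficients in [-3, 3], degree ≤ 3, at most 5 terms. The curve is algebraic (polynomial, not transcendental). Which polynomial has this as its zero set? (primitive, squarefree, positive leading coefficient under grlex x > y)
1. Degree: the shape is more complex than any degree-2 curve, so deg p = 3.
2. The integer polynomial consistent with all of this is the stated p.

3*x^3 + x*y^2 + 3*y^3 - 2*x*y - 2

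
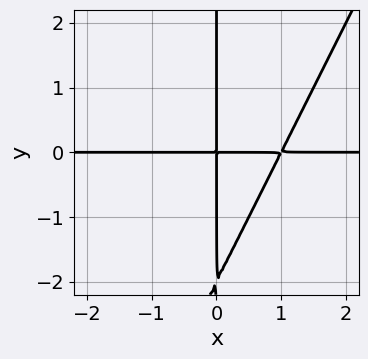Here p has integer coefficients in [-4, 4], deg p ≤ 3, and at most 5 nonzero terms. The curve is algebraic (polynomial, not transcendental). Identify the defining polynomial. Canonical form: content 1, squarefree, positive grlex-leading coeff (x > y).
2*x^2*y - x*y^2 - 2*x*y

(a) deg p = 3. The shape is more complex than any degree-2 curve.
(b) Reading off the gridlines: every point of the x-axis in the box is on the curve; every point of the y-axis in the box is on the curve.
(c) Together with the visible shape, these determine p as stated.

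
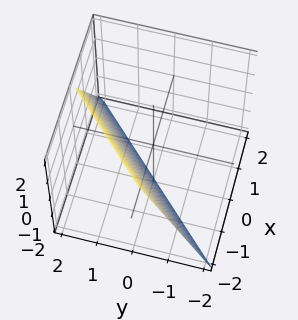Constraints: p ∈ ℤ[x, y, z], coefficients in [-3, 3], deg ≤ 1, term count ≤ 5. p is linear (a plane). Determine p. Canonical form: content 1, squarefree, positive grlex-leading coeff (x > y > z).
First, the degree is 1 — the surface is flat (a plane).
Next, against the integer gridlines: it meets the z-axis at z = -2 (among the integer gridlines); it meets the x-axis at x = -1 (among the integer gridlines); one y-axis crossing is at y = 1.
Finally, solving for integer coefficients yields p as stated.

2*x - 2*y + z + 2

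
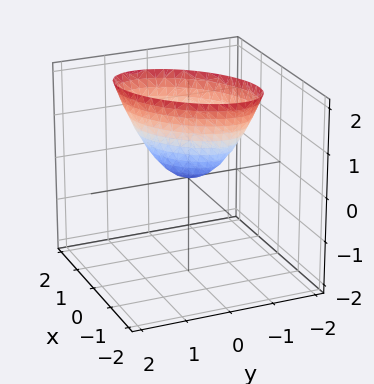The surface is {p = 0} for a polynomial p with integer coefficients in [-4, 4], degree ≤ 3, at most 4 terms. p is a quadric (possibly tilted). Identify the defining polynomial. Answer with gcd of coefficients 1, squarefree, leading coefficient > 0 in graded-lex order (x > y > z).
3*x^2 - 3*x*y + 3*y^2 - 2*z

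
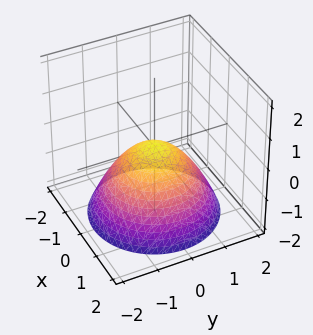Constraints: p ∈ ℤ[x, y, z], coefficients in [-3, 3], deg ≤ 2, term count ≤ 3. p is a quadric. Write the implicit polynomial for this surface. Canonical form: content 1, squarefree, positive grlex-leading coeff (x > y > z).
First, the degree is 2 — a paraboloid; a quadric.
Next, symmetries: the surface is invariant under rotation about z: p = q(x² + y², z).
Then, reading off the gridlines: it meets the z-axis at z = 0 (among the integer gridlines); it meets the x-axis at x = 0 (among the integer gridlines); it crosses the y-axis at the gridline y = 0; a circular section at z = -2 has radius between 1 and 2.
Finally, solving for integer coefficients yields p as stated.

2*x^2 + 2*y^2 + 3*z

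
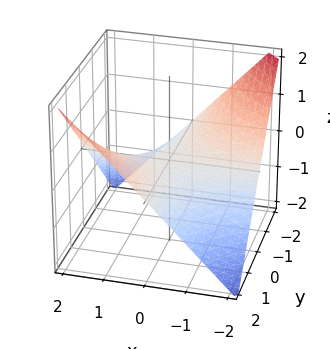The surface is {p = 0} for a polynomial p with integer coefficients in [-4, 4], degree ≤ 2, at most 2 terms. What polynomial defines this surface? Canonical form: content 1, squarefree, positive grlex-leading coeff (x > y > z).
(a) The degree is 2 — a hyperbolic paraboloid; a quadric.
(b) From the axis intercepts and sections: every point of the y-axis in the box is on the surface; the visible x-axis segment lies entirely on the surface; one z-axis crossing is at z = 0.
(c) Together with the visible shape, these determine p as stated.

x*y - 2*z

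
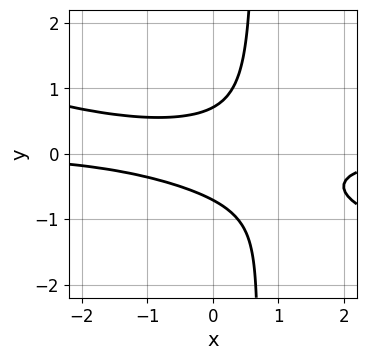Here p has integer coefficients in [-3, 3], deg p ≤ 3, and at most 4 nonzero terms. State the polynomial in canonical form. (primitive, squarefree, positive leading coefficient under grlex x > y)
x^2*y + 3*x*y^2 - 2*y^2 + 1

The degree is 3 — the shape is more complex than any degree-2 curve.
Reading off the gridlines: no x-intercept at any integer in the box.
Putting this together gives p.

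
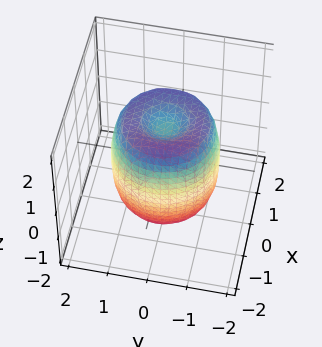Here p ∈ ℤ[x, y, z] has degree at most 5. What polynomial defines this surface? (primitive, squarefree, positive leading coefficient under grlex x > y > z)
2*x^4 + 4*x^2*y^2 + 2*y^4 - 3*x^2 - 3*y^2 + z^2 - 1

(a) deg p = 4. A generic line meets the surface in up to 4 points.
(b) Symmetries: the surface is invariant under rotation about z: p = q(x² + y², z).
(c) From the axis intercepts and sections: a circular section at z = 0 has radius between 1 and 2; the z-axis gridline crossings are at z ∈ {-1, 1}.
(d) Matching integer coefficients to the picture gives p.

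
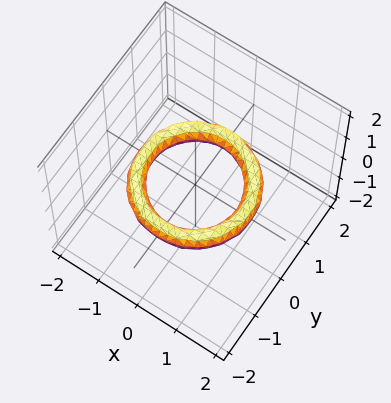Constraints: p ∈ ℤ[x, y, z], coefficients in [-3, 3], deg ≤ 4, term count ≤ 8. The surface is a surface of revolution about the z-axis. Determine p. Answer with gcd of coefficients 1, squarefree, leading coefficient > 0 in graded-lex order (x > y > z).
x^4 + 2*x^2*y^2 + y^4 - 3*x^2 - 3*y^2 + 3*z^2 + 2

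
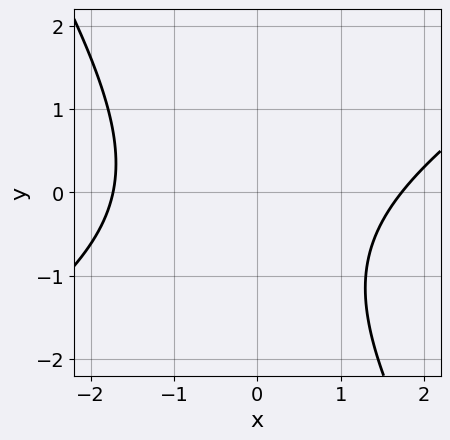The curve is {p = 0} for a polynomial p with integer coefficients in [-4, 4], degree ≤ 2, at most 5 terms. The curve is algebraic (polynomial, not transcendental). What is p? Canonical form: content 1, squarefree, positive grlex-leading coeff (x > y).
deg p = 2. The shape is more complex than any degree-1 curve.
Against the integer gridlines: the curve avoids every integer y-axis point in the box.
Matching integer coefficients to the picture gives p.

x^2 - x*y - y^2 - y - 3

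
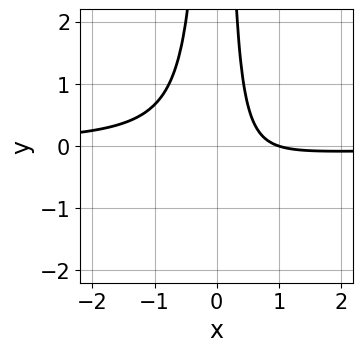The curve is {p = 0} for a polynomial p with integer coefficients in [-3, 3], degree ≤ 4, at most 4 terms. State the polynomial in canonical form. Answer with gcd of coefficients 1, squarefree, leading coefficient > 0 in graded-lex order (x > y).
3*x^2*y + x - 1

deg p = 3. The shape is more complex than any degree-2 curve.
Against the integer gridlines: it crosses the x-axis at the gridline x = 1; the curve avoids every integer y-axis point in the box.
Matching integer coefficients to the picture gives p.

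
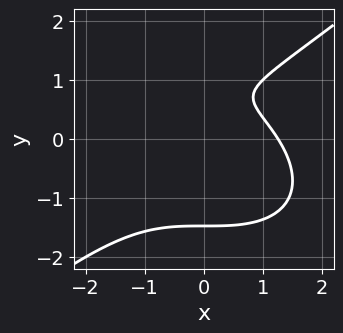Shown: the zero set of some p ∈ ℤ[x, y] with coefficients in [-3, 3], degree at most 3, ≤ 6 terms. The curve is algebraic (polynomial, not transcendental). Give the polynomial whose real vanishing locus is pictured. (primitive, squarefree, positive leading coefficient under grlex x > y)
First, the degree is 3 — the shape is more complex than any degree-2 curve.
Finally, matching integer coefficients to the picture gives p.

x^3 - 2*y^3 + 3*y - 2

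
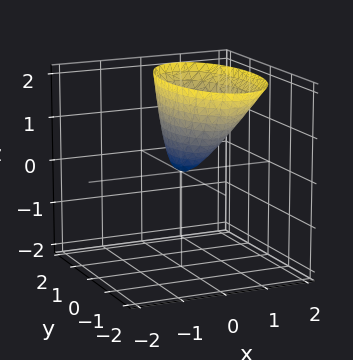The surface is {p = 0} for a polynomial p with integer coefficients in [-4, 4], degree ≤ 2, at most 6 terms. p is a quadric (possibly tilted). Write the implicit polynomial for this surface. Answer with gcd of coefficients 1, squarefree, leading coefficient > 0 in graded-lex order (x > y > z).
1. Degree: the shape is more complex than any degree-1 surface, so deg p = 2.
2. From the visible intercepts: one x-axis crossing is at x = 0; it meets the z-axis at z = 0 (among the integer gridlines); one y-axis crossing is at y = 0.
3. Solving for integer coefficients yields p as stated.

3*x^2 - 2*x*z + y^2 - z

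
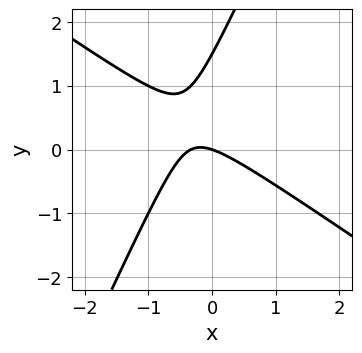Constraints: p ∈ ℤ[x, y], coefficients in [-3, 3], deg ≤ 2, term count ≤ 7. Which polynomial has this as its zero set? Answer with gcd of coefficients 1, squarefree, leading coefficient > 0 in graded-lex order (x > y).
Degree: no degree-1 curve has this shape, so deg p = 2.
Reading off the gridlines: it meets the y-axis at y = 0 (among the integer gridlines); it meets the x-axis at x = 0 (among the integer gridlines).
The integer polynomial consistent with all of this is the stated p.

3*x^2 + 3*x*y - 2*y^2 + x + 3*y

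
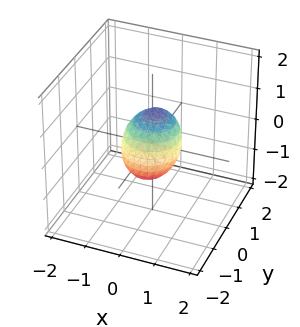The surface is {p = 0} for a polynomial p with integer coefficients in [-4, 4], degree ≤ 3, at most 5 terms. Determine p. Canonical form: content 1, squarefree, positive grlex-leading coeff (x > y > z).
First, degree: the shape is more complex than any degree-1 surface, so deg p = 2.
Finally, matching integer coefficients to the picture gives p.

3*x^2 + 3*y^2 - 2*y*z + 3*z^2 - 2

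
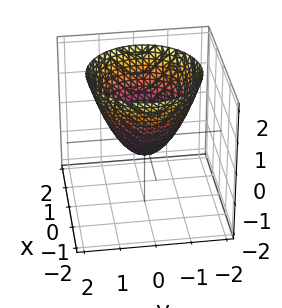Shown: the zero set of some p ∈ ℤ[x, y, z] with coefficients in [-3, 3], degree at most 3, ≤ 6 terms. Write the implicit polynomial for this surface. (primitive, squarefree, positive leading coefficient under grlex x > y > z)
2*x^2 + 2*y^2 - 2*z - 1

(a) The degree is 2 — no degree-1 surface has this shape.
(b) By symmetry, the surface is invariant under rotation about z: p = q(x² + y², z).
(c) From the axis intercepts and sections: a circular section at z = 1 has radius between 1 and 2.
(d) Assembling these constraints gives the stated polynomial.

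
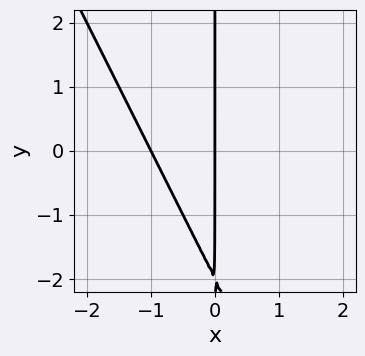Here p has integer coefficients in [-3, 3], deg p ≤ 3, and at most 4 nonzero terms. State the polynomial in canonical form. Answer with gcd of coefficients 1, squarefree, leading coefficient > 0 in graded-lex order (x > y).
First, deg p = 2. A generic line meets the curve in up to 2 points.
Then, from the axis intercepts and sections: among the integer gridlines, it crosses the x-axis at x ∈ {-1, 0}; every point of the y-axis in the box is on the curve.
Finally, solving for integer coefficients yields p as stated.

2*x^2 + x*y + 2*x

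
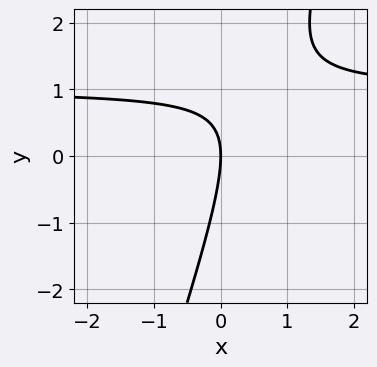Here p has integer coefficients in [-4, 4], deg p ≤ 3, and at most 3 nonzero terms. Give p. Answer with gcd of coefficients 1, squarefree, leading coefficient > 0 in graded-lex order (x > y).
1. The degree is 2 — the shape is more complex than any degree-1 curve.
2. From the axis intercepts and sections: it crosses the y-axis at the gridline y = 0; it crosses the x-axis at the gridline x = 0.
3. Assembling these constraints gives the stated polynomial.

3*x*y - y^2 - 3*x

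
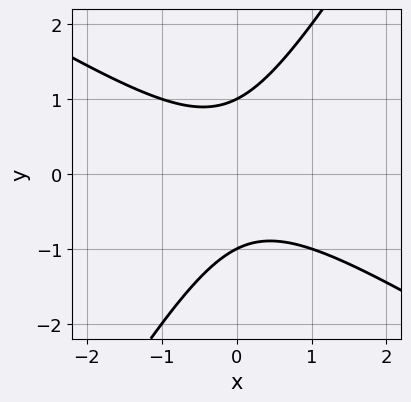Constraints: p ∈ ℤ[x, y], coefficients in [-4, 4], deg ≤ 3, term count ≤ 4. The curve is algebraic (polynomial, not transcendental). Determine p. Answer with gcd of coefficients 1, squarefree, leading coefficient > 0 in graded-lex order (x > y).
The degree is 2 — the shape is more complex than any degree-1 curve.
Reading off the gridlines: it misses every integer gridline on the x-axis; among the integer gridlines, it crosses the y-axis at y ∈ {-1, 1}.
Together with the visible shape, these determine p as stated.

x^2 + x*y - y^2 + 1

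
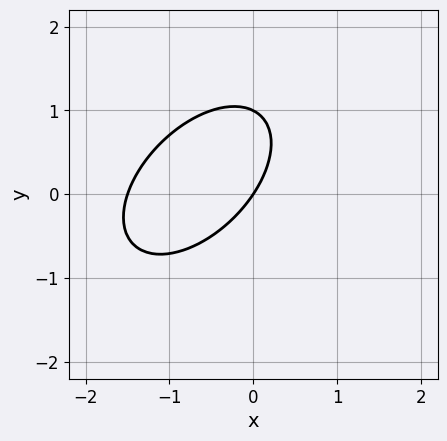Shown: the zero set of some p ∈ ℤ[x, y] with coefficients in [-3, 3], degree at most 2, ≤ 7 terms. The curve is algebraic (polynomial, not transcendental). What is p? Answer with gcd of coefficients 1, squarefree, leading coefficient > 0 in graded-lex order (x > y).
2*x^2 - 2*x*y + 2*y^2 + 3*x - 2*y

The degree is 2 — no degree-1 curve has this shape.
From the axis intercepts and sections: it meets the x-axis at x = 0 (among the integer gridlines); the y-axis gridline crossings are at y ∈ {0, 1}.
These observations pin down the coefficients.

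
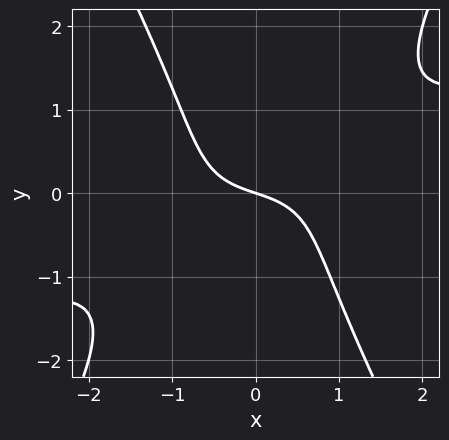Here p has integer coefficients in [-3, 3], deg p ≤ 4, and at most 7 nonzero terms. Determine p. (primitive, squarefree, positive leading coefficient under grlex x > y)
deg p = 3. No degree-2 curve has this shape.
Observable constraints: it meets the x-axis at x = 0 (among the integer gridlines); it crosses the y-axis at the gridline y = 0.
Putting this together gives p.

x^3 - 3*x^2*y + y^3 + x + 3*y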